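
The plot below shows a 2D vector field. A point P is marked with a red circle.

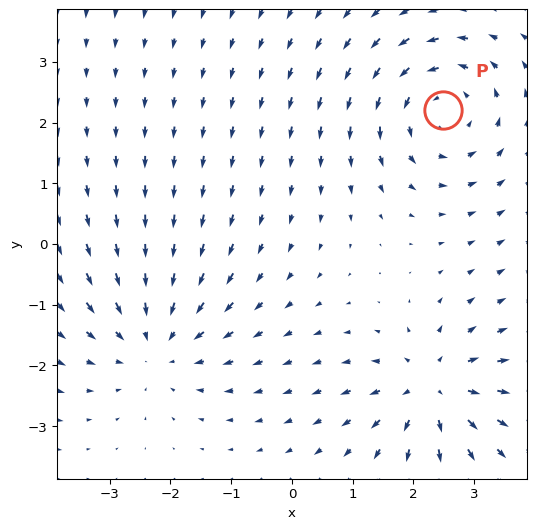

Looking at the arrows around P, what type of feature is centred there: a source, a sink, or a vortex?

At P (2.5, 2.2) the arrows circulate counterclockwise. Divergence ≈0, curl about +4 — near-zero divergence with nonzero curl is a vortex.

vortex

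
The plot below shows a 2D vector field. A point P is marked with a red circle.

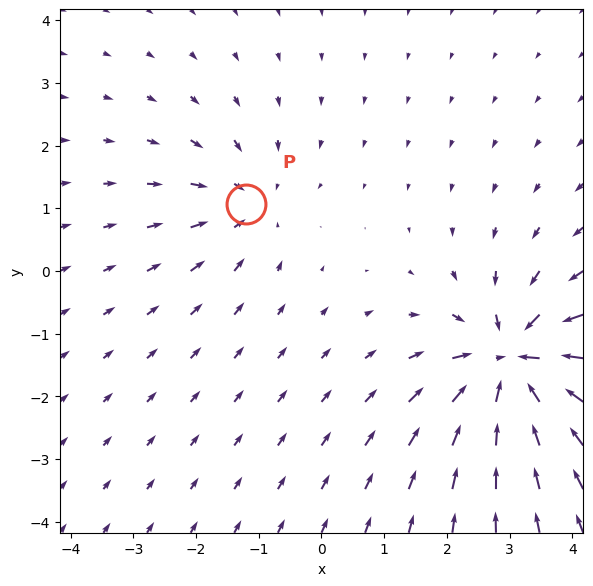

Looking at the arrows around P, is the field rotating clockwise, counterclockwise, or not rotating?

Near P at (-1.2, 1.1) the arrows show no circulation. The curl there is ≈0.

not rotating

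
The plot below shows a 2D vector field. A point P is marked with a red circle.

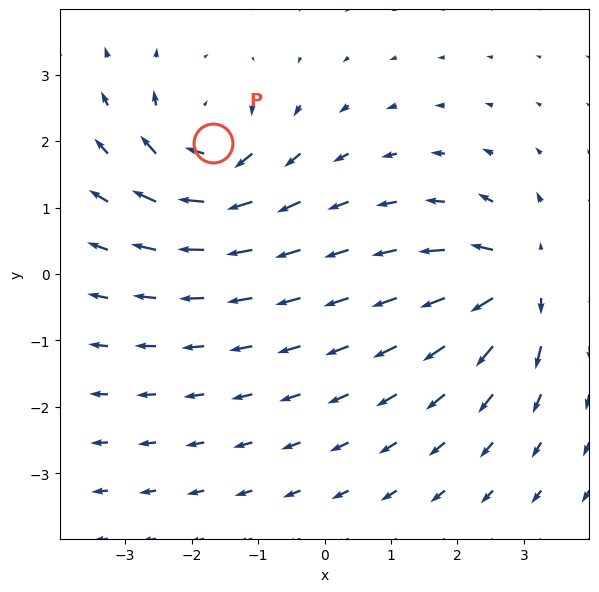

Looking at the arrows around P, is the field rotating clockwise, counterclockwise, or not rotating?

Near P at (-1.7, 2.0) the arrows circulate clockwise. The curl (z-component) there is about -5; negative curl means clockwise rotation.

clockwise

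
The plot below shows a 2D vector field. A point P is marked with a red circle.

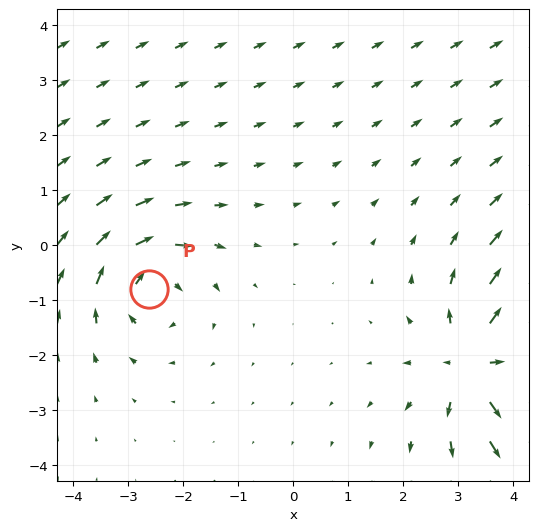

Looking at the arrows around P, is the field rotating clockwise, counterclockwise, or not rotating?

clockwise

Near P at (-2.6, -0.8) the arrows circulate clockwise. The curl (z-component) there is about -4; negative curl means clockwise rotation.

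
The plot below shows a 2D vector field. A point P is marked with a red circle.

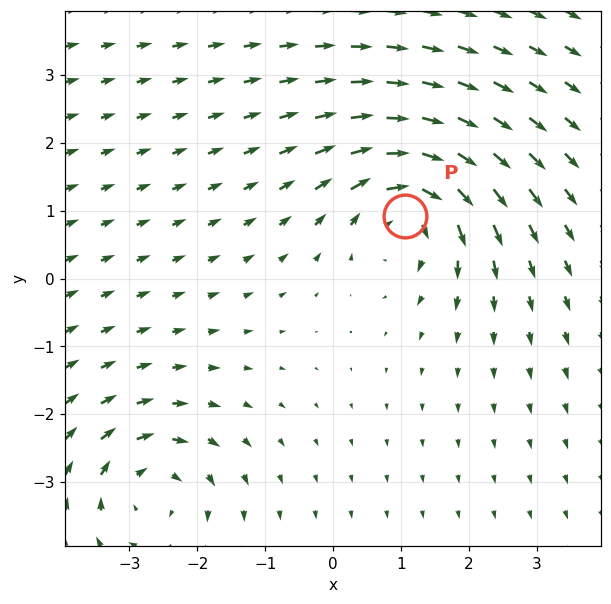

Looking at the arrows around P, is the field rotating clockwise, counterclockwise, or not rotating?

clockwise

Near P at (1.1, 0.9) the arrows circulate clockwise. The curl (z-component) there is about -5; negative curl means clockwise rotation.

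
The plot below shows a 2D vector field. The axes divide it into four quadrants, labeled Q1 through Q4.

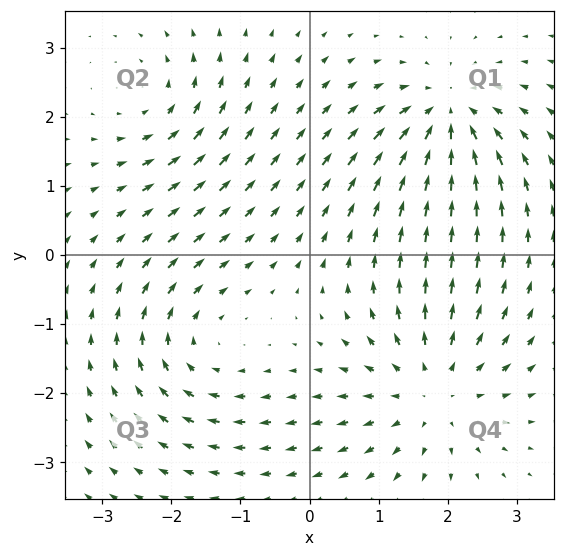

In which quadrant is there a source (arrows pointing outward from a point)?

Q4

The source sits at approximately (1.8, -1.9), which lies in quadrant Q4. The divergence there is about +4, positive as expected for a source.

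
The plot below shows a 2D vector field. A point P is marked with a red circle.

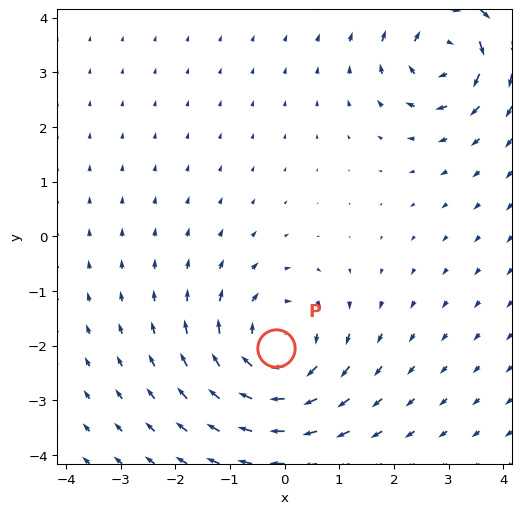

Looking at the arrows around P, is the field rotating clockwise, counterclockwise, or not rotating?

clockwise

Near P at (-0.1, -2.0) the arrows circulate clockwise. The curl (z-component) there is about -5; negative curl means clockwise rotation.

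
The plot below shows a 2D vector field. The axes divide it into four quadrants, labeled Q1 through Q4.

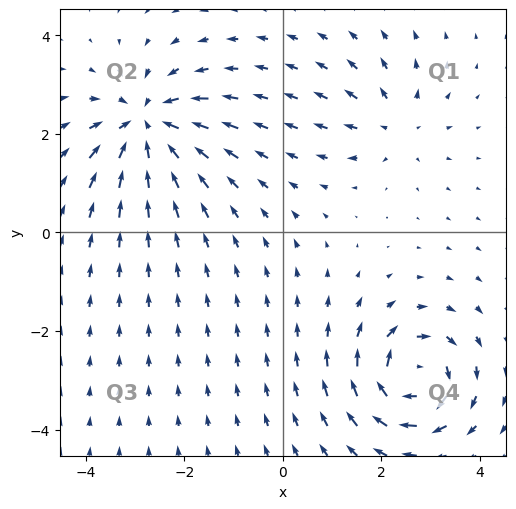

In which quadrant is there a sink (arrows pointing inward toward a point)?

The sink sits at approximately (-2.8, 2.2), which lies in quadrant Q2. The divergence there is about -6, negative as expected for a sink.

Q2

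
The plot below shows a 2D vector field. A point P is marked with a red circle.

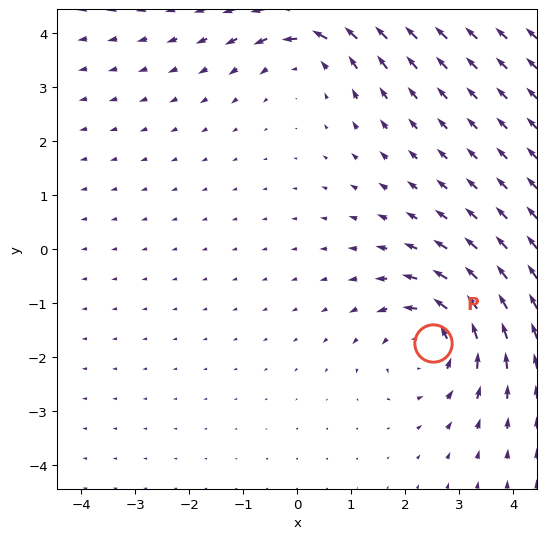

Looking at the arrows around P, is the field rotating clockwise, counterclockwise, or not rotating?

Near P at (2.5, -1.7) the arrows circulate counterclockwise. The curl (z-component) there is about +3; positive curl means counterclockwise rotation.

counterclockwise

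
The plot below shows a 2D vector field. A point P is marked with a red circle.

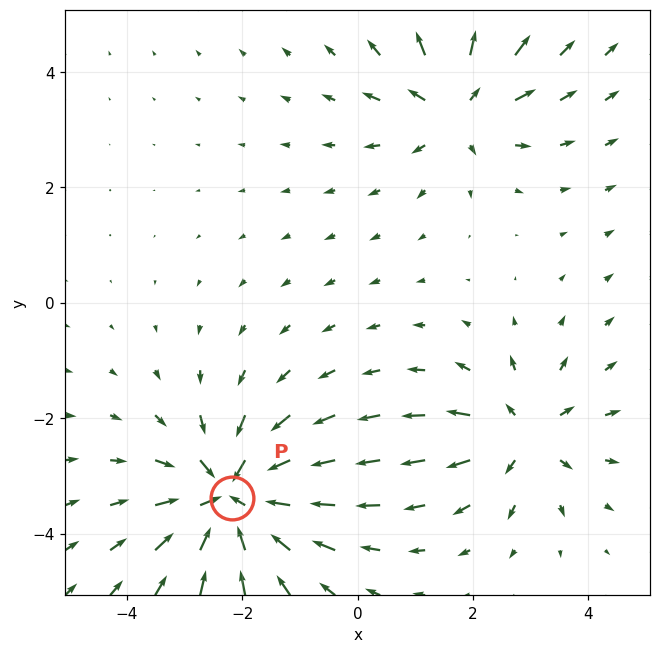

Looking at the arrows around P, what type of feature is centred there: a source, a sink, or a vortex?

At P (-2.2, -3.4) the arrows converge inward. Divergence about -5, curl ≈0 — negative divergence with near-zero curl is a sink.

sink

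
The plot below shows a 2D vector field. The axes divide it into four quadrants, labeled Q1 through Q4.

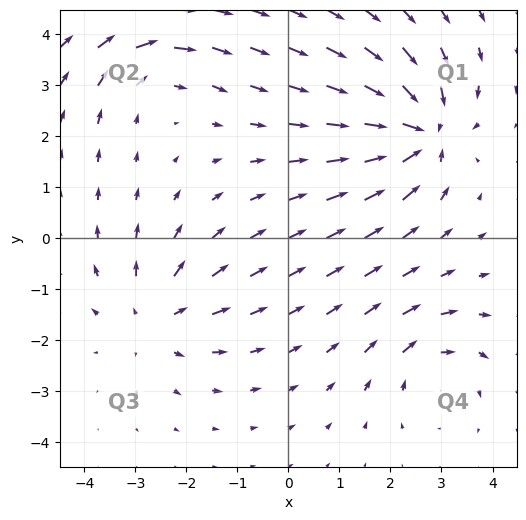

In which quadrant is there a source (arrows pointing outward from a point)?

Q3

The source sits at approximately (-2.6, -1.6), which lies in quadrant Q3. The divergence there is about +4, positive as expected for a source.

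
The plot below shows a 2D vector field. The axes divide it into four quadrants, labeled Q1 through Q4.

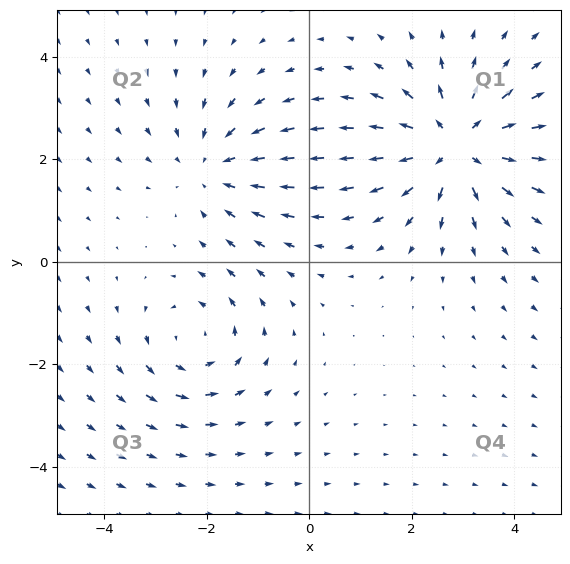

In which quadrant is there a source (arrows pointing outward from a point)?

The source sits at approximately (2.8, 2.3), which lies in quadrant Q1. The divergence there is about +5, positive as expected for a source.

Q1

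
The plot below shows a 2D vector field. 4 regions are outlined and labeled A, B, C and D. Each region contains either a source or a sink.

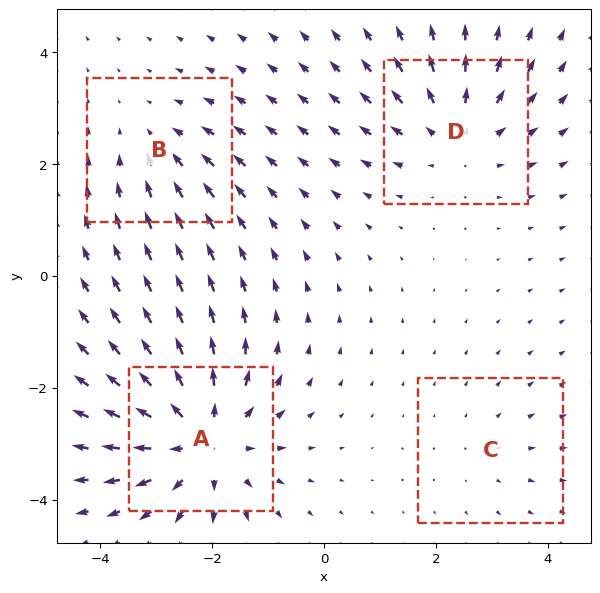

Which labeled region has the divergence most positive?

Divergence at each region's feature centre — A: about +6, B: about -3, C: about +2, D: about +4. Region A is most positive.

A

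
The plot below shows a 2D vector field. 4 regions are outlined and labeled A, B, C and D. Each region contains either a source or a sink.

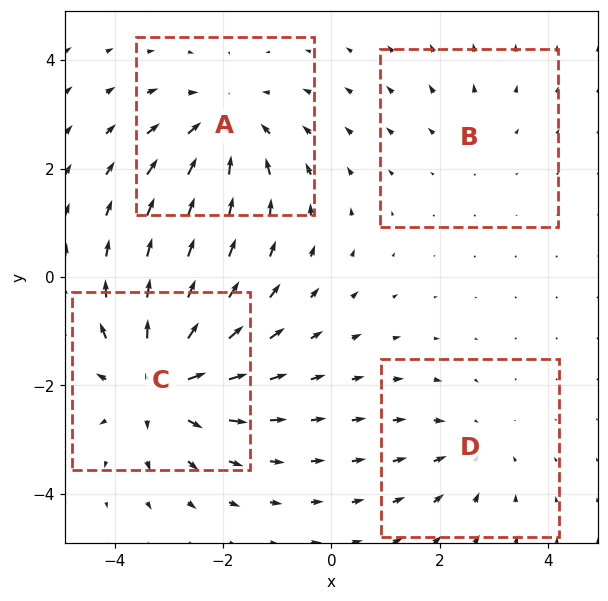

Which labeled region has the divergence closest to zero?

B

Divergence at each region's feature centre — A: about -4, B: about +2, C: about +6, D: about -3. Region B is closest to zero.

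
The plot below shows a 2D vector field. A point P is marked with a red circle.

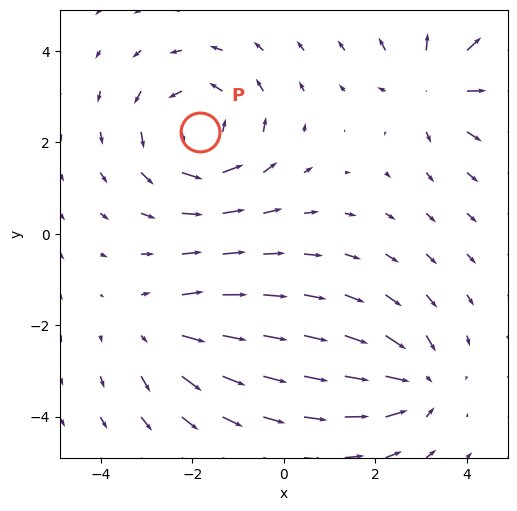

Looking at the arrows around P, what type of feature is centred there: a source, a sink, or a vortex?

vortex

At P (-1.8, 2.2) the arrows circulate counterclockwise. Divergence ≈0, curl about +4 — near-zero divergence with nonzero curl is a vortex.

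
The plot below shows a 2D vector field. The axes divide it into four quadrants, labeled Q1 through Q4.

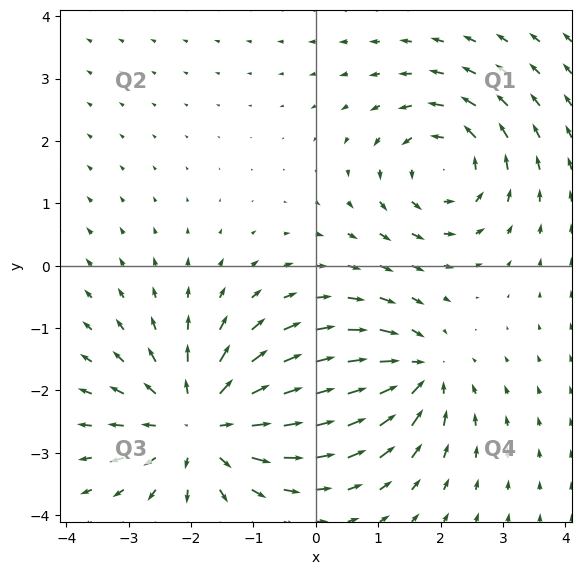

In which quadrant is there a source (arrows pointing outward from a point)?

Q3

The source sits at approximately (-1.8, -2.5), which lies in quadrant Q3. The divergence there is about +5, positive as expected for a source.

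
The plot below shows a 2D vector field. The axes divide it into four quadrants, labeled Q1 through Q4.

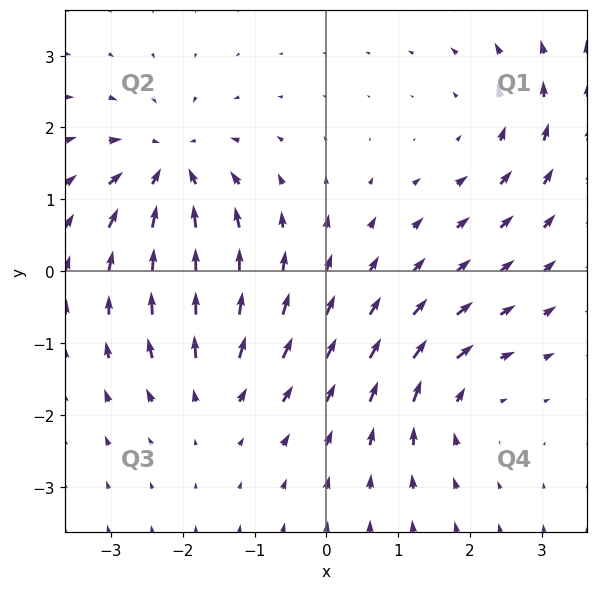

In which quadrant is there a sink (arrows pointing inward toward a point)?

Q2

The sink sits at approximately (-2.2, 1.4), which lies in quadrant Q2. The divergence there is about -6, negative as expected for a sink.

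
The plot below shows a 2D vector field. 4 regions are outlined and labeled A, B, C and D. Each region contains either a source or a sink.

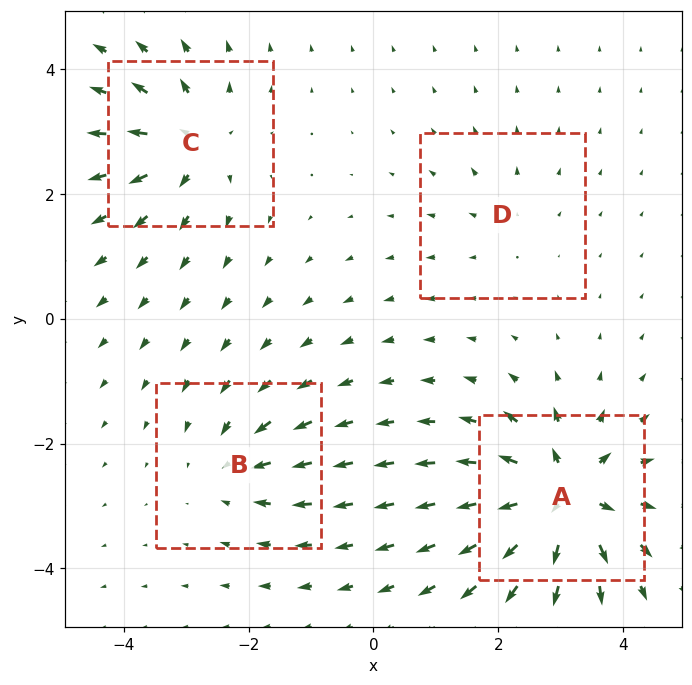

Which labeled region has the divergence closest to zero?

Divergence at each region's feature centre — A: about +9, B: about -4, C: about +6, D: about +2. Region D is closest to zero.

D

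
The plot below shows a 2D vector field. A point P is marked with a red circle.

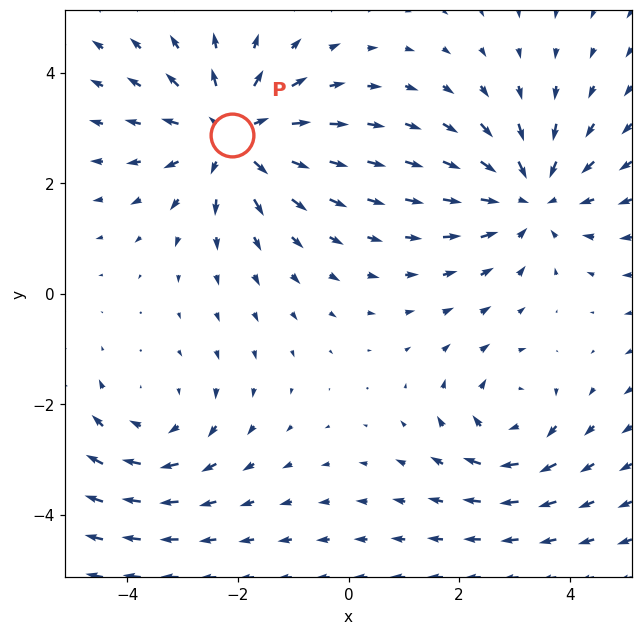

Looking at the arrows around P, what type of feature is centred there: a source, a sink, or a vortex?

At P (-2.1, 2.9) the arrows spread outward. Divergence about +5, curl ≈0 — positive divergence with near-zero curl is a source.

source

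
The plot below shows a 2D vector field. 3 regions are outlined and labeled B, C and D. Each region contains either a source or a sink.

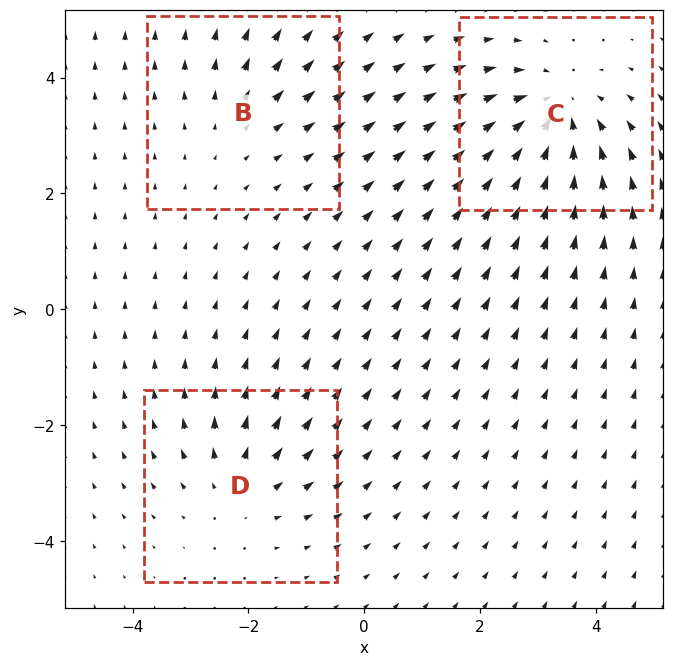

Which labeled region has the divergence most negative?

Divergence at each region's feature centre — B: about +2, C: about -4, D: about +3. Region C is most negative.

C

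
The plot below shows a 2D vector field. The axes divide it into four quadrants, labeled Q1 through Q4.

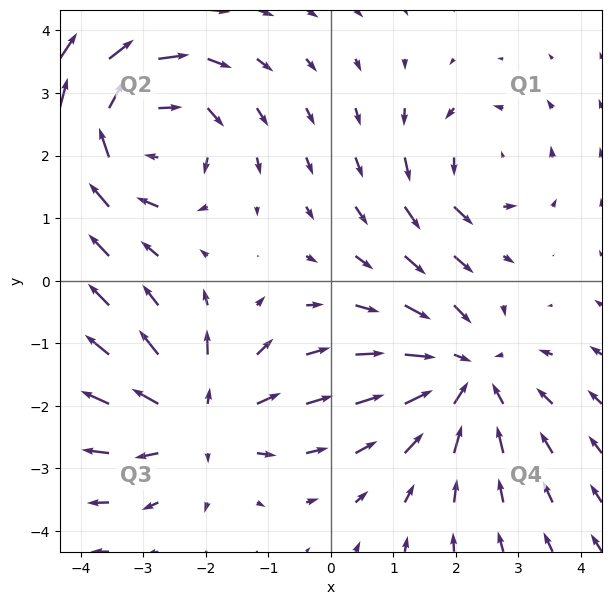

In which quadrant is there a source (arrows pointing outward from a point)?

The source sits at approximately (-2.1, -2.2), which lies in quadrant Q3. The divergence there is about +4, positive as expected for a source.

Q3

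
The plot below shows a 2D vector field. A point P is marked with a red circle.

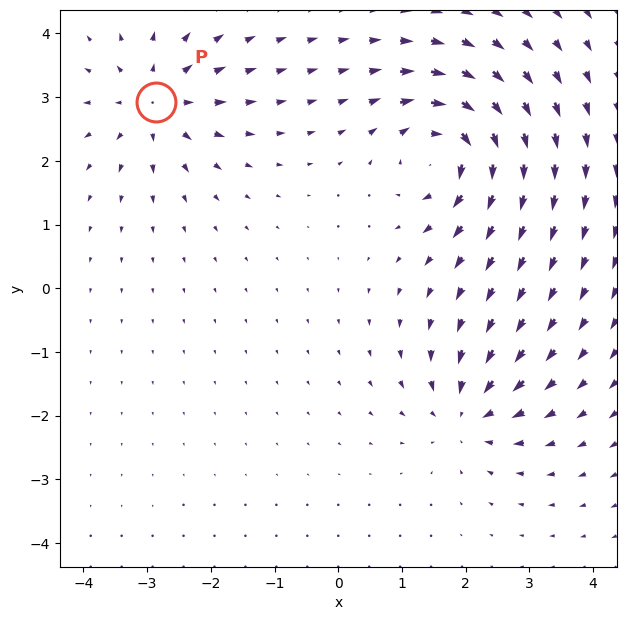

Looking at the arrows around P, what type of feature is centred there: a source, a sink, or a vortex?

At P (-2.9, 2.9) the arrows spread outward. Divergence about +5, curl ≈0 — positive divergence with near-zero curl is a source.

source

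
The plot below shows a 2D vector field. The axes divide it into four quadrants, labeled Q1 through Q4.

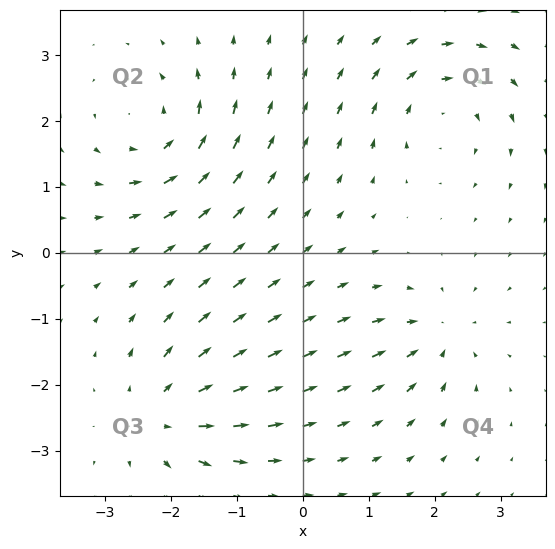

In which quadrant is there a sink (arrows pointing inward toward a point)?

The sink sits at approximately (2.1, -1.3), which lies in quadrant Q4. The divergence there is about -5, negative as expected for a sink.

Q4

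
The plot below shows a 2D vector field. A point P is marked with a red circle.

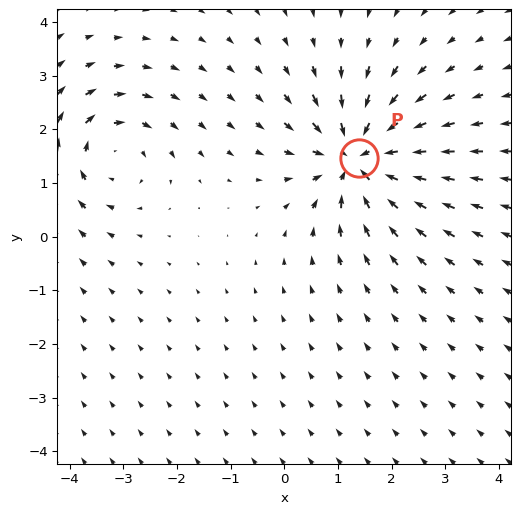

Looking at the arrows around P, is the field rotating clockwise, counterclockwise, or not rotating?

not rotating

Near P at (1.4, 1.5) the arrows show no circulation. The curl there is ≈0.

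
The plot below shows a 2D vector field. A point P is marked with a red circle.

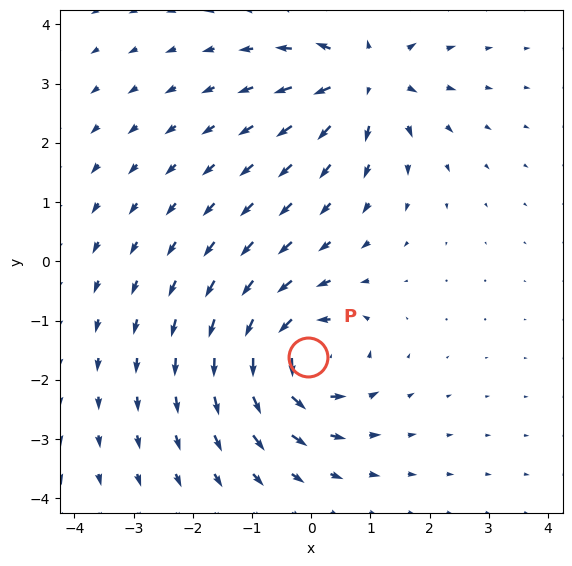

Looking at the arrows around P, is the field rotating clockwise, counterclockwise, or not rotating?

counterclockwise

Near P at (-0.0, -1.6) the arrows circulate counterclockwise. The curl (z-component) there is about +6; positive curl means counterclockwise rotation.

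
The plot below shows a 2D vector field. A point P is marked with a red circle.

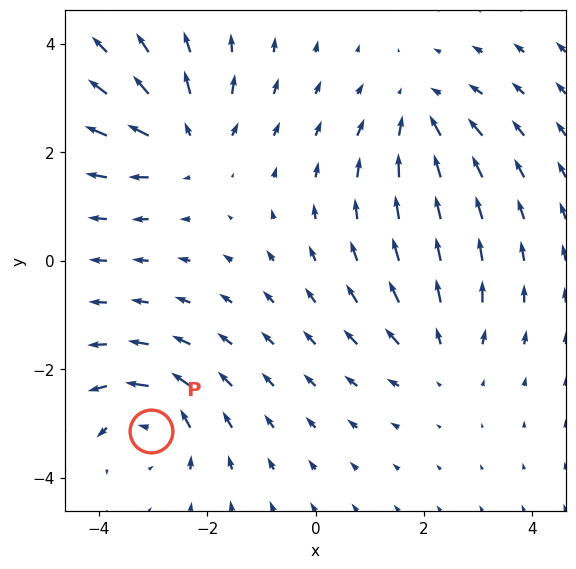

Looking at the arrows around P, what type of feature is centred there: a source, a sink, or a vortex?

At P (-3.0, -3.1) the arrows circulate counterclockwise. Divergence ≈0, curl about +4 — near-zero divergence with nonzero curl is a vortex.

vortex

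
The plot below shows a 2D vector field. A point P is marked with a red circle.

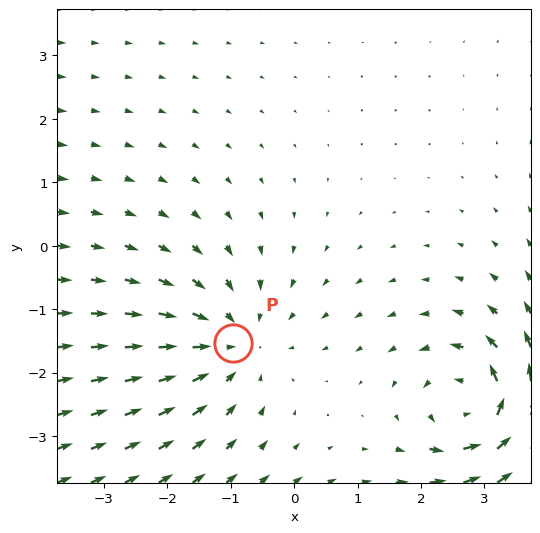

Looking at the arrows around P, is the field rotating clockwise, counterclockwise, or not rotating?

Near P at (-1.0, -1.5) the arrows show no circulation. The curl there is ≈0.

not rotating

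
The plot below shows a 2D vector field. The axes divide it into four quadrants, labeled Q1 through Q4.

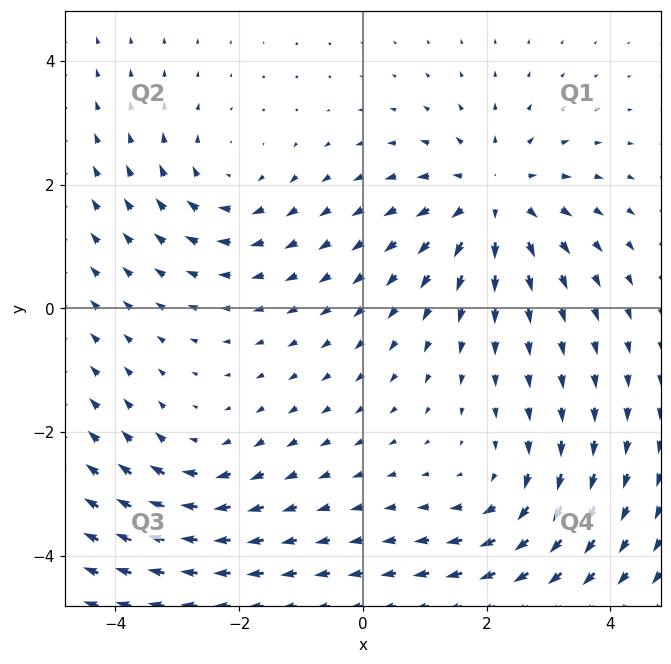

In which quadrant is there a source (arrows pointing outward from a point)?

Q1

The source sits at approximately (2.1, 1.8), which lies in quadrant Q1. The divergence there is about +4, positive as expected for a source.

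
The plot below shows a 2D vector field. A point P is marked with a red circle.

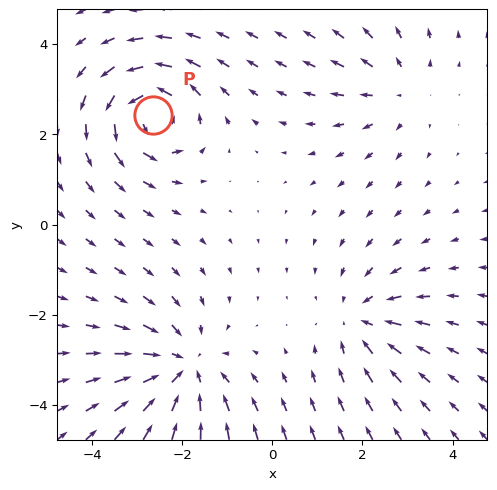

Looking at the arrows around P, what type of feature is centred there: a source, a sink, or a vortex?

vortex

At P (-2.7, 2.4) the arrows circulate counterclockwise. Divergence ≈0, curl about +6 — near-zero divergence with nonzero curl is a vortex.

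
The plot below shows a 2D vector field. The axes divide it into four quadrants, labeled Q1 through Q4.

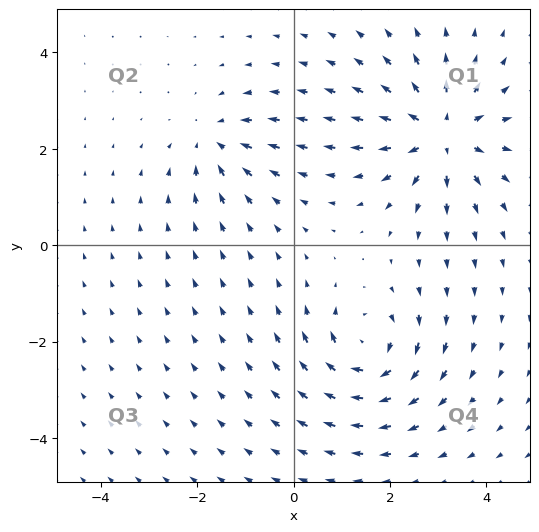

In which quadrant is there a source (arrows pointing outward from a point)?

Q1

The source sits at approximately (3.1, 2.3), which lies in quadrant Q1. The divergence there is about +5, positive as expected for a source.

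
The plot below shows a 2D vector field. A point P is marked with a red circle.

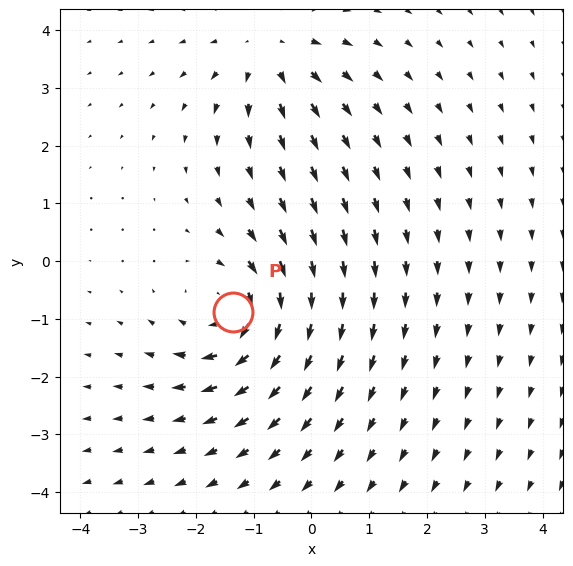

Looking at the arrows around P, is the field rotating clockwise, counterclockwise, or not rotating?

clockwise

Near P at (-1.4, -0.9) the arrows circulate clockwise. The curl (z-component) there is about -5; negative curl means clockwise rotation.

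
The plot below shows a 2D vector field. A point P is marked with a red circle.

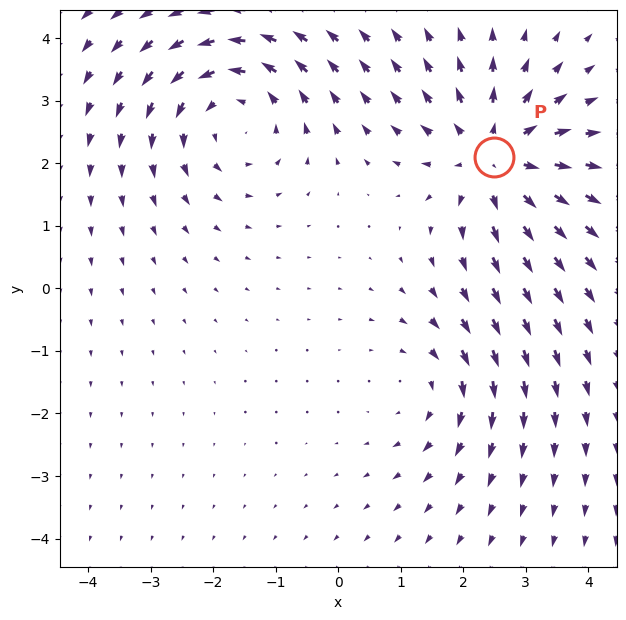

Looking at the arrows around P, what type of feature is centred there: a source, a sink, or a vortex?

At P (2.5, 2.1) the arrows spread outward. Divergence about +5, curl ≈0 — positive divergence with near-zero curl is a source.

source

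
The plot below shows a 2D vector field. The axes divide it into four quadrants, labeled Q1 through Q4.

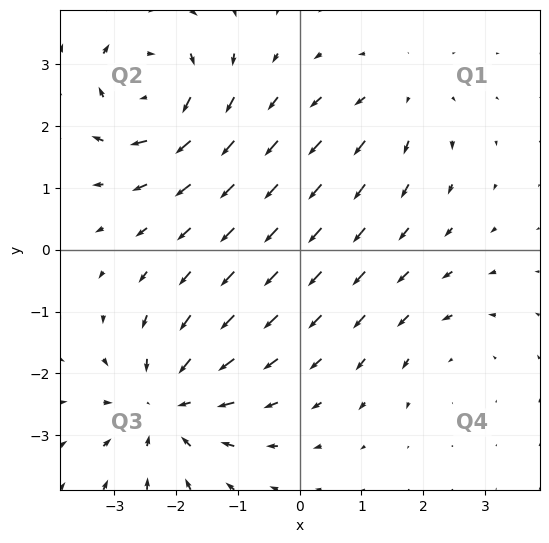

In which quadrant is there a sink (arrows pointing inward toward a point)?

The sink sits at approximately (-2.2, -2.5), which lies in quadrant Q3. The divergence there is about -4, negative as expected for a sink.

Q3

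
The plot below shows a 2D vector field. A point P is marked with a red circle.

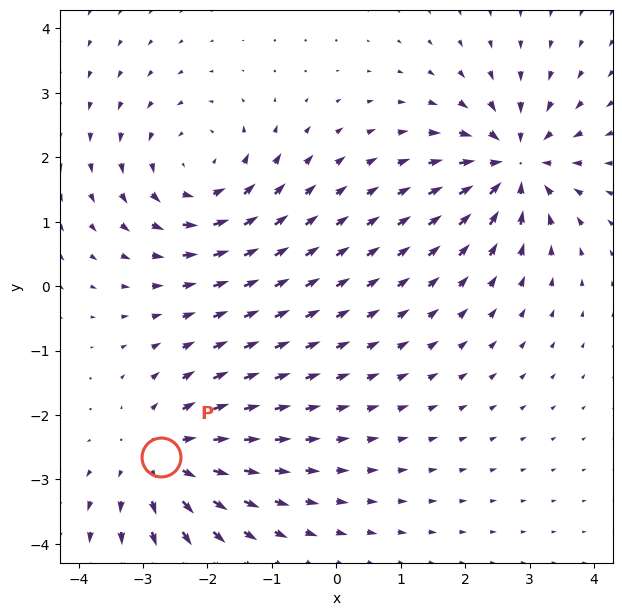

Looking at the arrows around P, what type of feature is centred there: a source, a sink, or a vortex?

source

At P (-2.7, -2.7) the arrows spread outward. Divergence about +4, curl ≈0 — positive divergence with near-zero curl is a source.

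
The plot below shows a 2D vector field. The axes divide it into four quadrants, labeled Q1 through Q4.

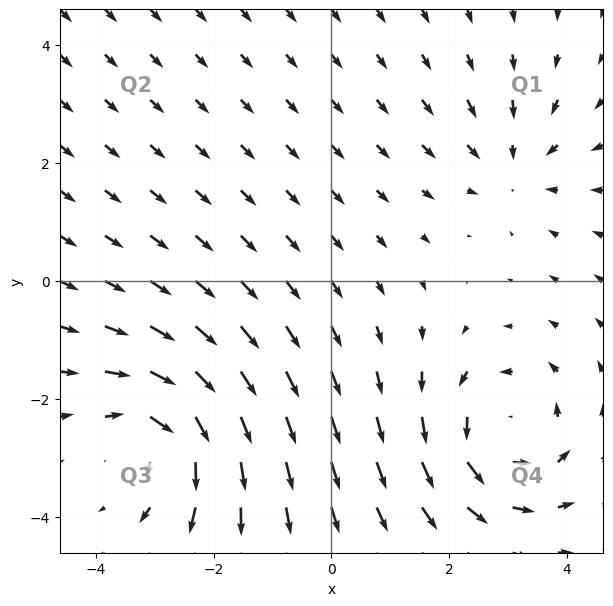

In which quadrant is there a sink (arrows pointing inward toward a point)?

The sink sits at approximately (3.1, 2.0), which lies in quadrant Q1. The divergence there is about -3, negative as expected for a sink.

Q1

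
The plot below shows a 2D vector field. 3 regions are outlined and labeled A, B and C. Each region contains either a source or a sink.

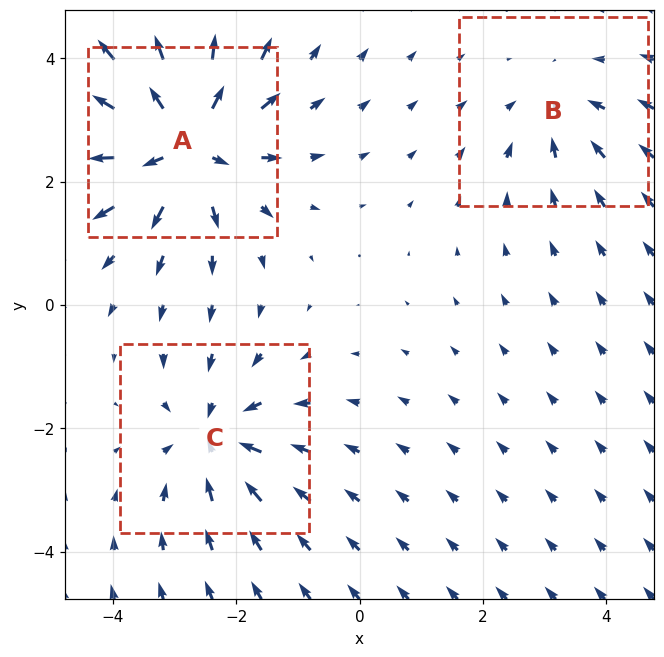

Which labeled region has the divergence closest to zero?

B

Divergence at each region's feature centre — A: about +5, B: about -2, C: about -3. Region B is closest to zero.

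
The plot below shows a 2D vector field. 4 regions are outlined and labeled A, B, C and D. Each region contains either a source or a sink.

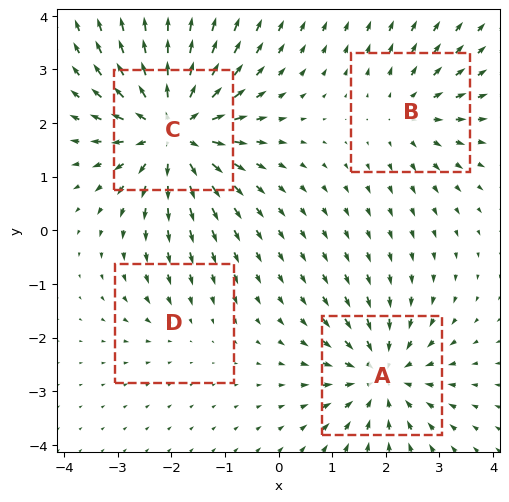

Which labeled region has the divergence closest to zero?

D

Divergence at each region's feature centre — A: about -5, B: about +3, C: about +7, D: about -2. Region D is closest to zero.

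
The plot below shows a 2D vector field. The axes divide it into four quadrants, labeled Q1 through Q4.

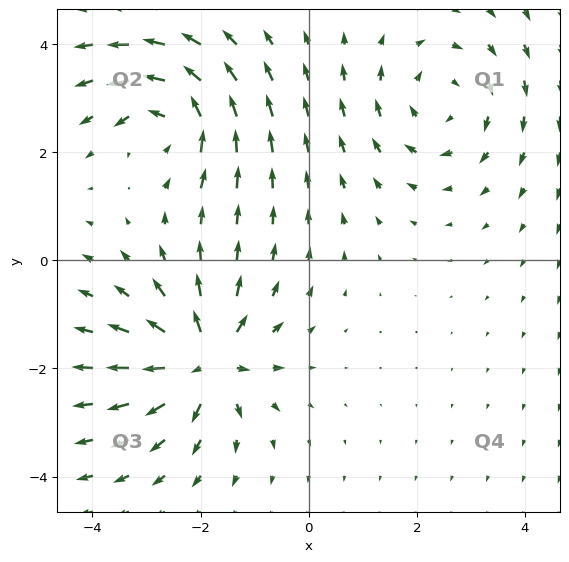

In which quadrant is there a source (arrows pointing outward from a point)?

Q3

The source sits at approximately (-1.9, -1.9), which lies in quadrant Q3. The divergence there is about +5, positive as expected for a source.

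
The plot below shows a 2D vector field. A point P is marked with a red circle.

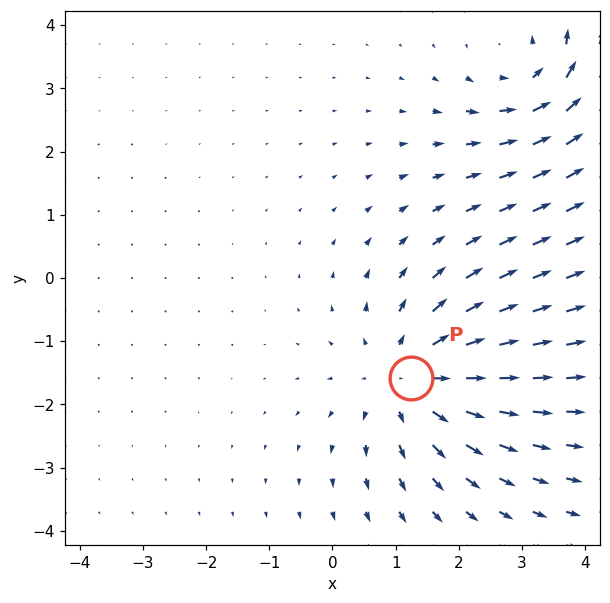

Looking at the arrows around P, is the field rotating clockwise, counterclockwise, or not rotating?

not rotating

Near P at (1.2, -1.6) the arrows show no circulation. The curl there is ≈0.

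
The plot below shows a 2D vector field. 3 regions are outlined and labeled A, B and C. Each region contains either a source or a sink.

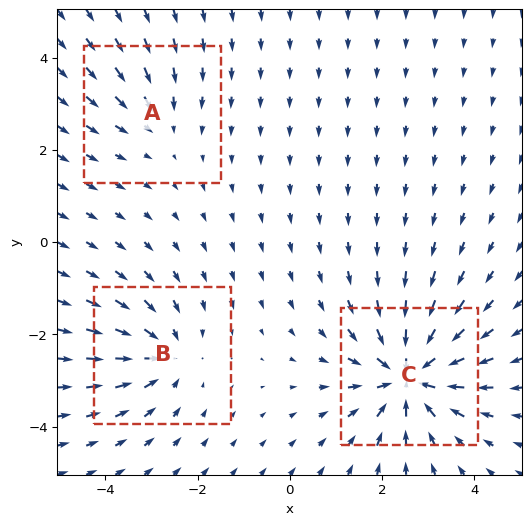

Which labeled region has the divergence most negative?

C

Divergence at each region's feature centre — A: about -2, B: about -3, C: about -6. Region C is most negative.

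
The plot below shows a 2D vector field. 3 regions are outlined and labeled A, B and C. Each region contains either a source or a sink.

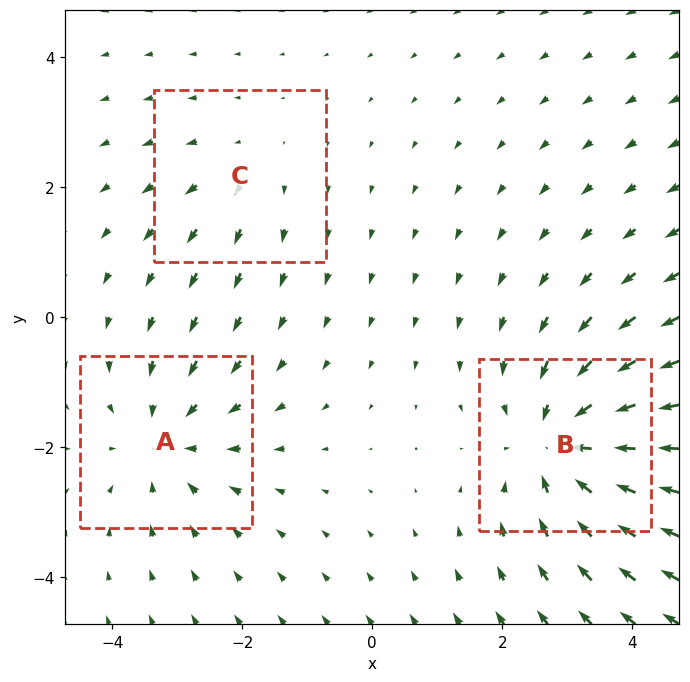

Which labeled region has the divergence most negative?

B

Divergence at each region's feature centre — A: about -3, B: about -4, C: about +2. Region B is most negative.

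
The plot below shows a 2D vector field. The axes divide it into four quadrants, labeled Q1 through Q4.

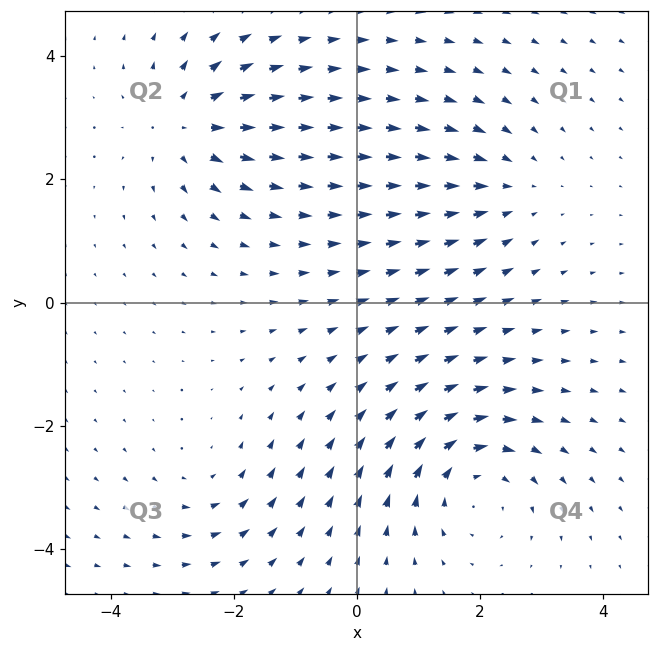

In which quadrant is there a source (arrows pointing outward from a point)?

Q2

The source sits at approximately (-2.8, 2.9), which lies in quadrant Q2. The divergence there is about +4, positive as expected for a source.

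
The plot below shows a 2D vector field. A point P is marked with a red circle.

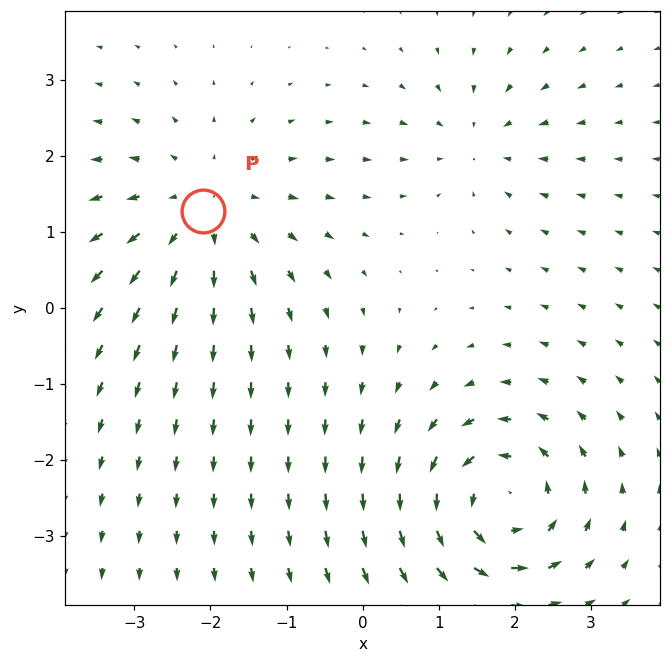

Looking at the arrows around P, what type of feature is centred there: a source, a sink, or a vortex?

At P (-2.1, 1.3) the arrows spread outward. Divergence about +4, curl ≈0 — positive divergence with near-zero curl is a source.

source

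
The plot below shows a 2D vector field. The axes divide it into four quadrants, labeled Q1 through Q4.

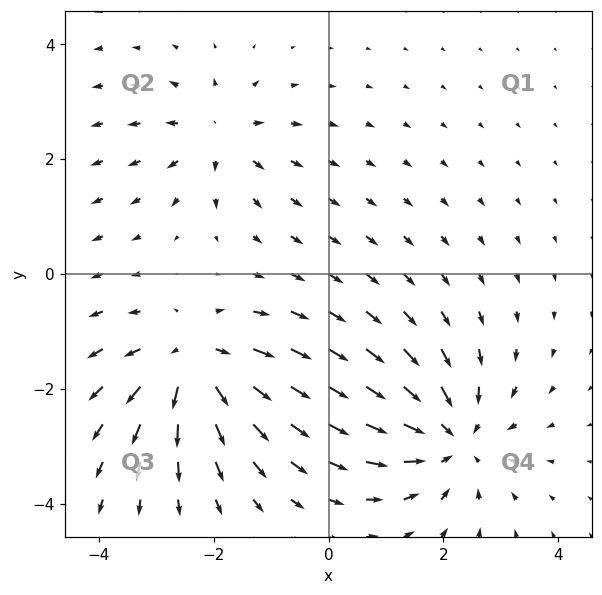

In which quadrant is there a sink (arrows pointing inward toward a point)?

The sink sits at approximately (2.1, -2.9), which lies in quadrant Q4. The divergence there is about -5, negative as expected for a sink.

Q4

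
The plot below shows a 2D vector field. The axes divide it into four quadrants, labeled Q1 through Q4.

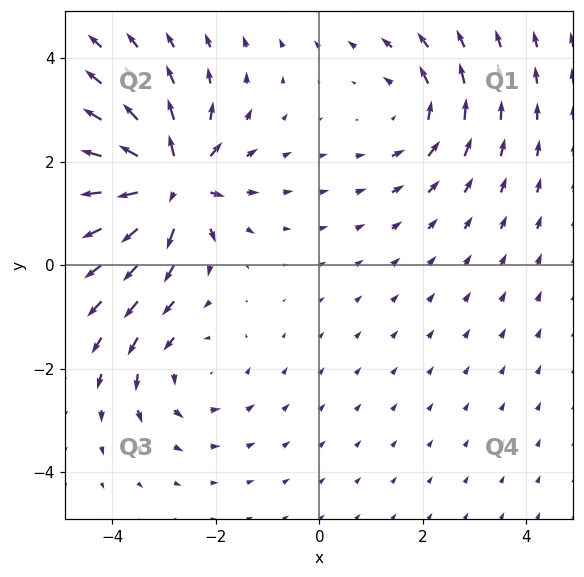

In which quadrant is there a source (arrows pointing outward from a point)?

The source sits at approximately (-2.9, 1.6), which lies in quadrant Q2. The divergence there is about +7, positive as expected for a source.

Q2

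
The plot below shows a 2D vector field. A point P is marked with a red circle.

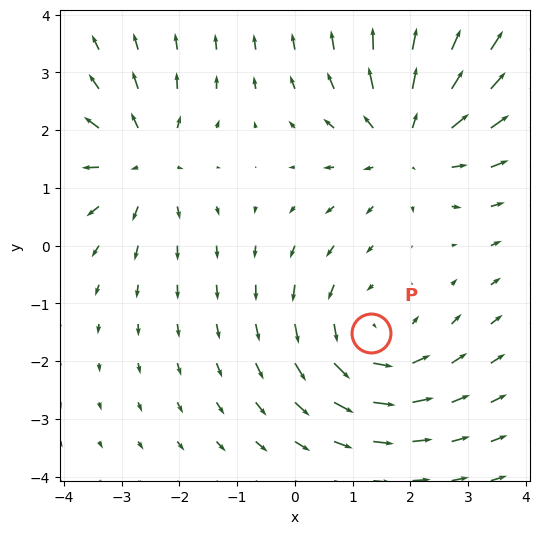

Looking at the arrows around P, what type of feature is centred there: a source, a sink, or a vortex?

vortex

At P (1.3, -1.5) the arrows circulate counterclockwise. Divergence ≈0, curl about +4 — near-zero divergence with nonzero curl is a vortex.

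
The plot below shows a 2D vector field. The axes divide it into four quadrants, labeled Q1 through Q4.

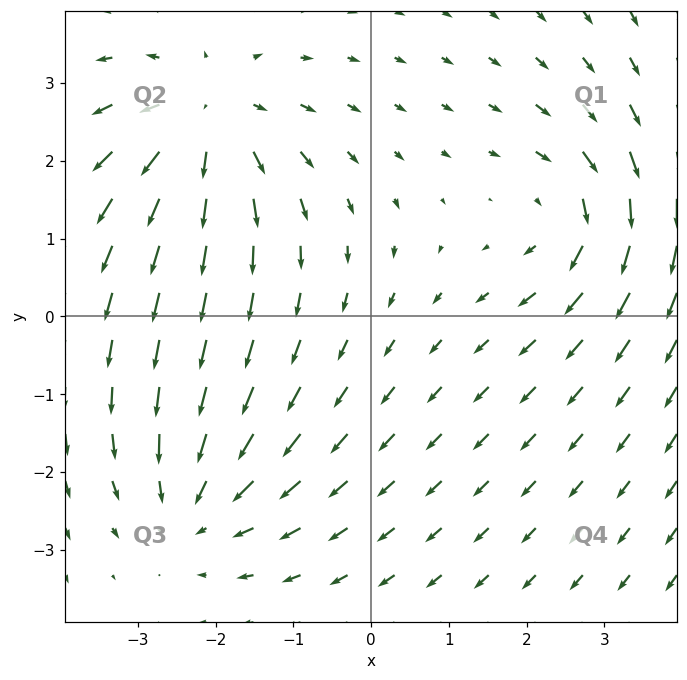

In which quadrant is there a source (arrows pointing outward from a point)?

Q2

The source sits at approximately (-2.1, 2.5), which lies in quadrant Q2. The divergence there is about +4, positive as expected for a source.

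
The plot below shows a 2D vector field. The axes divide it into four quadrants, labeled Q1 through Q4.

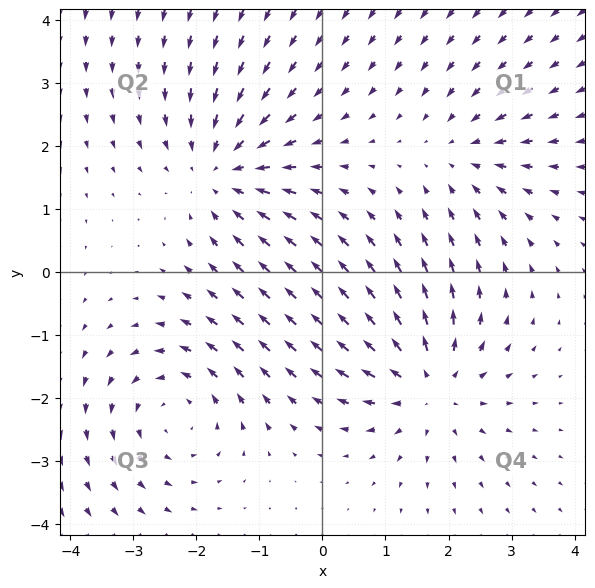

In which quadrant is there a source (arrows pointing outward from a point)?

The source sits at approximately (1.7, -1.8), which lies in quadrant Q4. The divergence there is about +5, positive as expected for a source.

Q4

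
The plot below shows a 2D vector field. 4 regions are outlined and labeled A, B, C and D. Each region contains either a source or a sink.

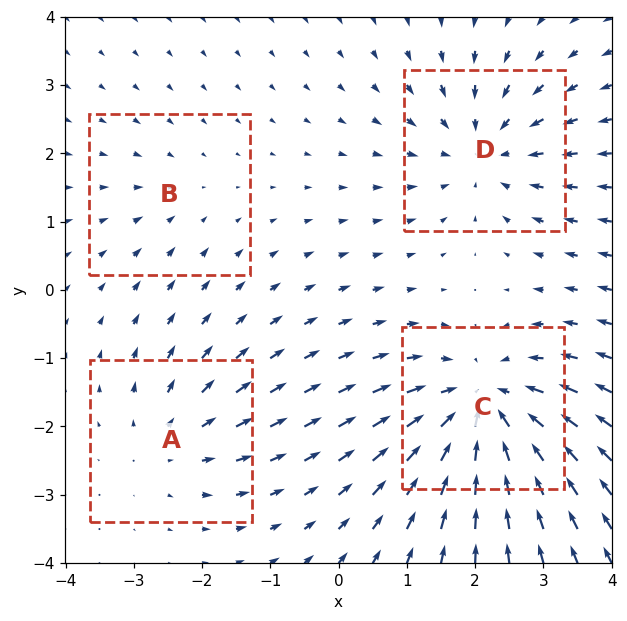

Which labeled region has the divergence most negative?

C

Divergence at each region's feature centre — A: about +3, B: about -2, C: about -7, D: about -5. Region C is most negative.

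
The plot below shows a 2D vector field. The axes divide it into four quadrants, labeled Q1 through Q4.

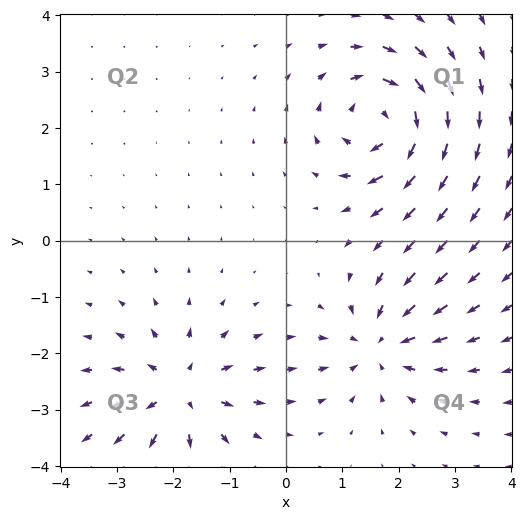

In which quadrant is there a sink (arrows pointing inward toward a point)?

Q4

The sink sits at approximately (1.7, -1.9), which lies in quadrant Q4. The divergence there is about -4, negative as expected for a sink.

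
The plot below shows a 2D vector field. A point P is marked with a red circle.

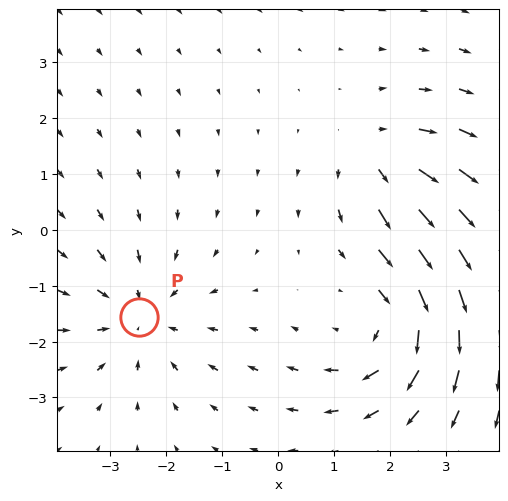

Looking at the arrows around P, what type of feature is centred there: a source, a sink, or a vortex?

sink

At P (-2.5, -1.6) the arrows converge inward. Divergence about -3, curl ≈0 — negative divergence with near-zero curl is a sink.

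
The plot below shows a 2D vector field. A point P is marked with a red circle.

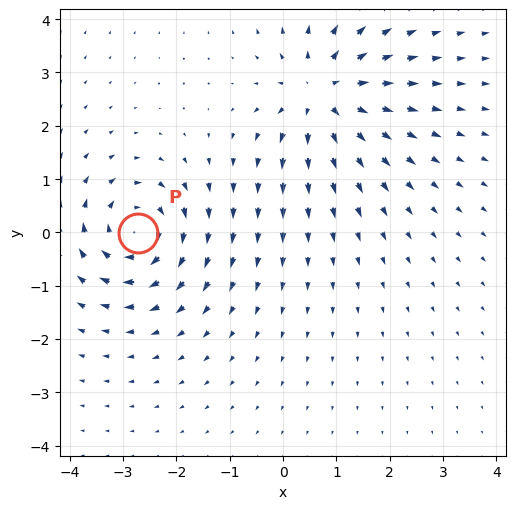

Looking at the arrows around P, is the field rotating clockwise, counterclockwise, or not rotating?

clockwise

Near P at (-2.7, -0.0) the arrows circulate clockwise. The curl (z-component) there is about -6; negative curl means clockwise rotation.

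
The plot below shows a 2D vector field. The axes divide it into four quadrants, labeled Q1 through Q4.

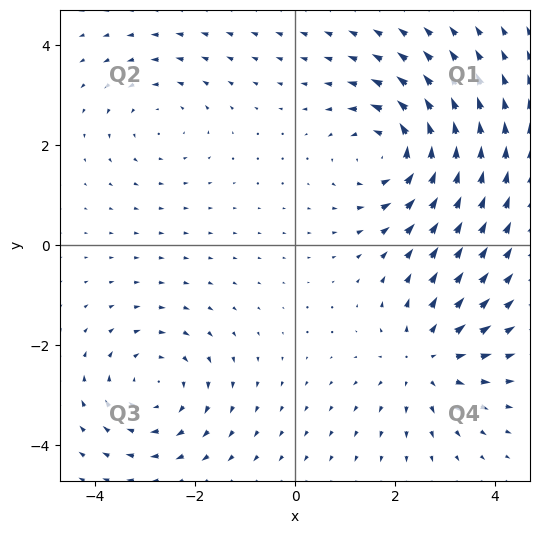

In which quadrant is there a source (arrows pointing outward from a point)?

The source sits at approximately (2.6, -2.3), which lies in quadrant Q4. The divergence there is about +4, positive as expected for a source.

Q4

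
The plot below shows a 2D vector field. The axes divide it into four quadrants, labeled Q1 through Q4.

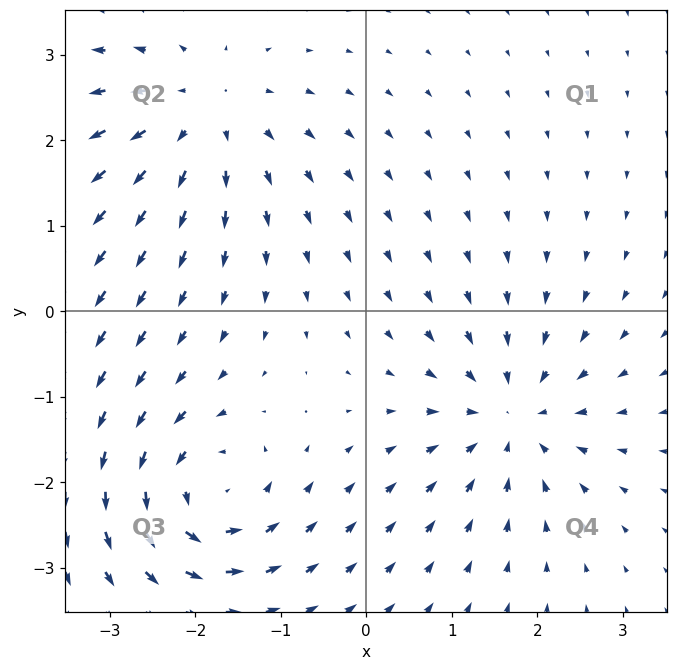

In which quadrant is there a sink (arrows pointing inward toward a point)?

The sink sits at approximately (1.7, -1.2), which lies in quadrant Q4. The divergence there is about -5, negative as expected for a sink.

Q4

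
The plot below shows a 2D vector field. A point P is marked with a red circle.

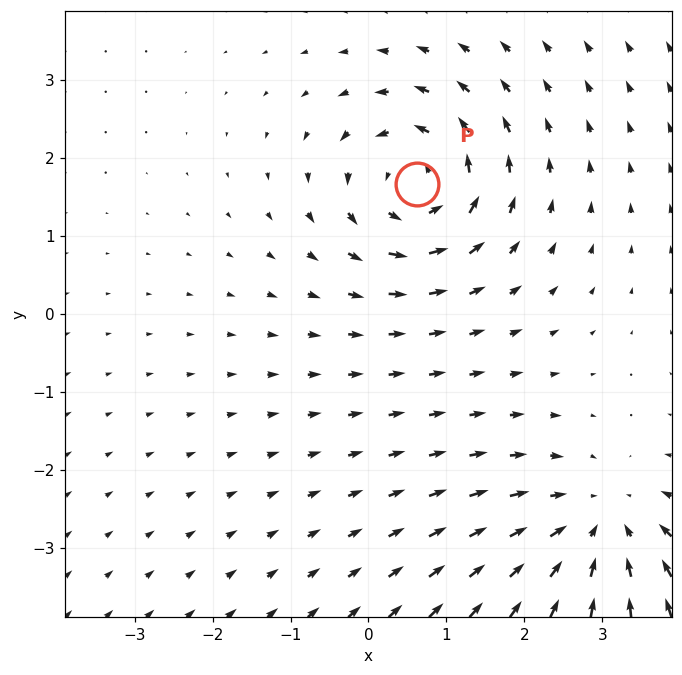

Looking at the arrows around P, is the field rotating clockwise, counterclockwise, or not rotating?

Near P at (0.6, 1.7) the arrows circulate counterclockwise. The curl (z-component) there is about +5; positive curl means counterclockwise rotation.

counterclockwise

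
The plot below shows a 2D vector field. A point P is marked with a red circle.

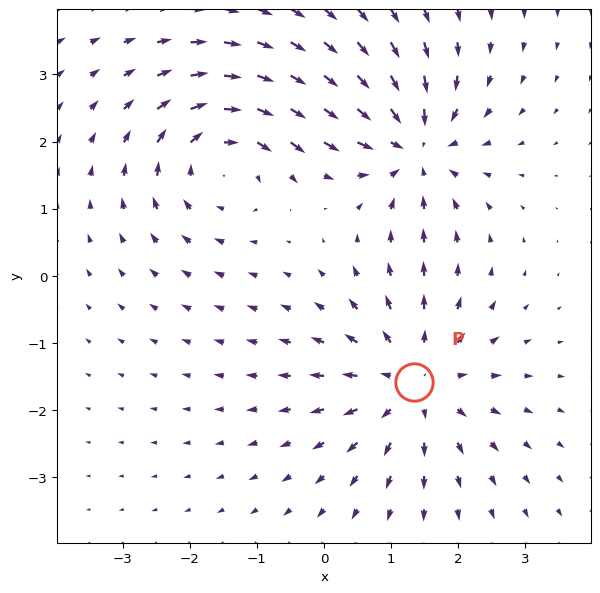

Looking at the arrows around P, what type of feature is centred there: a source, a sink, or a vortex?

source

At P (1.3, -1.6) the arrows spread outward. Divergence about +4, curl ≈0 — positive divergence with near-zero curl is a source.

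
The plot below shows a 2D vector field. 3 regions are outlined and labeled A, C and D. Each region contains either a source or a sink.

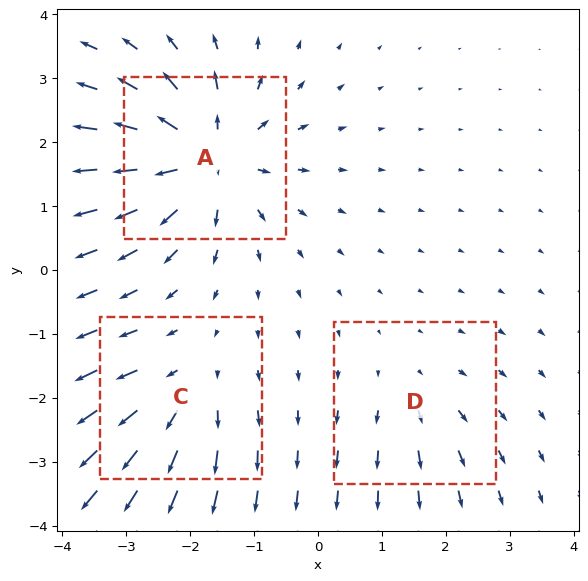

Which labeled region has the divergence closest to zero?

D

Divergence at each region's feature centre — A: about +6, C: about +3, D: about +2. Region D is closest to zero.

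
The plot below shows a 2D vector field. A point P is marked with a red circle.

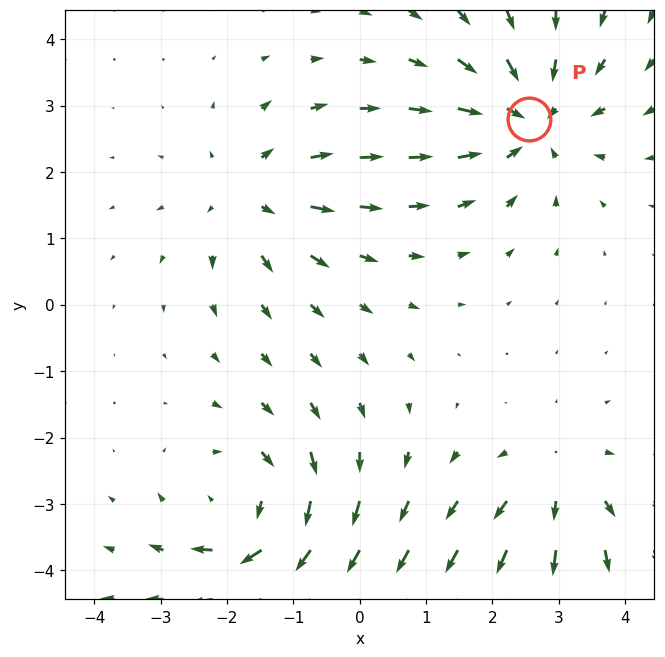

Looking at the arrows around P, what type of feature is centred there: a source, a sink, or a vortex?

At P (2.6, 2.8) the arrows converge inward. Divergence about -5, curl ≈0 — negative divergence with near-zero curl is a sink.

sink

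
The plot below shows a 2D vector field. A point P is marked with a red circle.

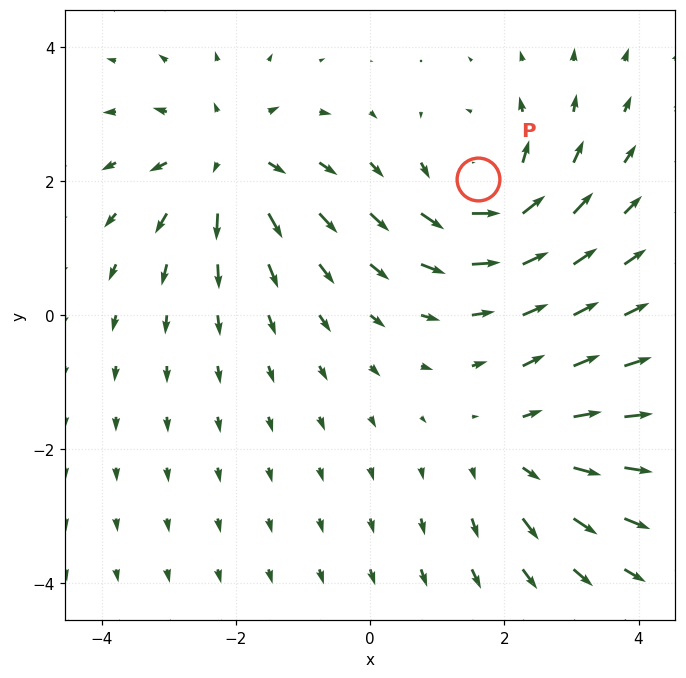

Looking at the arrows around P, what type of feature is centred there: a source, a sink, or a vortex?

At P (1.6, 2.0) the arrows circulate counterclockwise. Divergence ≈0, curl about +5 — near-zero divergence with nonzero curl is a vortex.

vortex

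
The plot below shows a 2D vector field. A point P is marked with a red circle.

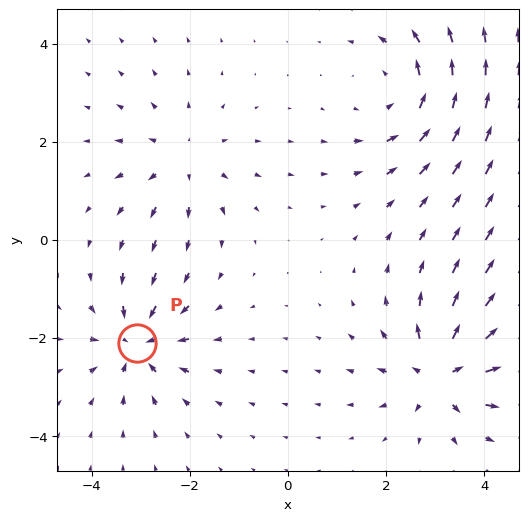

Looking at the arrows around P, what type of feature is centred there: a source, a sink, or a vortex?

sink

At P (-3.1, -2.1) the arrows converge inward. Divergence about -5, curl ≈0 — negative divergence with near-zero curl is a sink.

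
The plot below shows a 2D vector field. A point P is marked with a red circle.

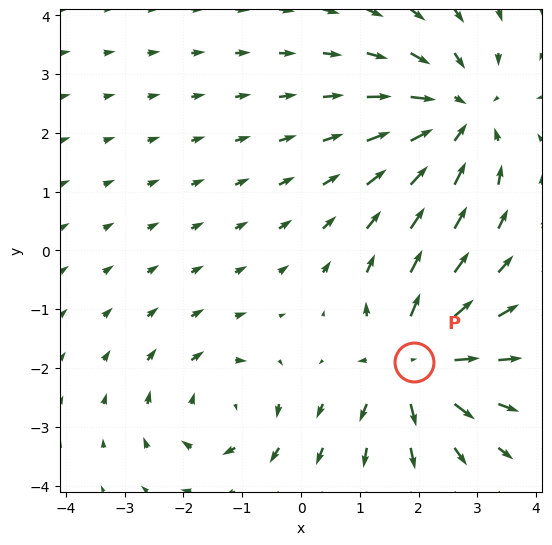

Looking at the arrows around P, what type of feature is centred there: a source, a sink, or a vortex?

At P (1.9, -1.9) the arrows spread outward. Divergence about +5, curl ≈0 — positive divergence with near-zero curl is a source.

source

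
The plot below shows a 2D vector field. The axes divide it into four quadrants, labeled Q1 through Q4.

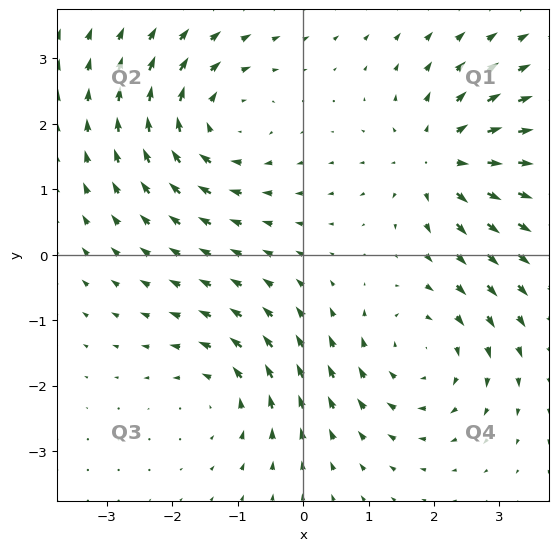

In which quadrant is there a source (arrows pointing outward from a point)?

Q1

The source sits at approximately (2.1, 1.4), which lies in quadrant Q1. The divergence there is about +5, positive as expected for a source.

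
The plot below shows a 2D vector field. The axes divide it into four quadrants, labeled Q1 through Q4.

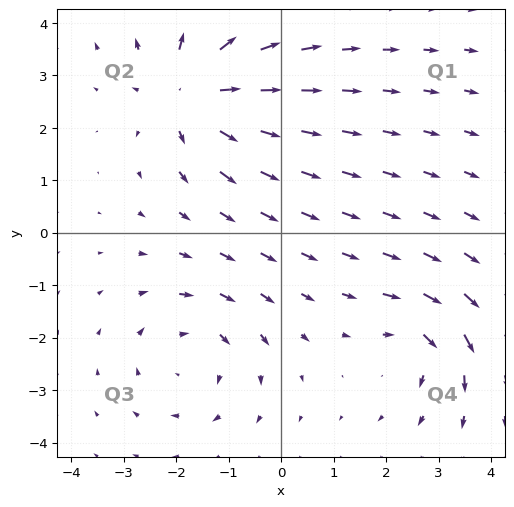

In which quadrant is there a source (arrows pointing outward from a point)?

Q2

The source sits at approximately (-1.7, 2.7), which lies in quadrant Q2. The divergence there is about +5, positive as expected for a source.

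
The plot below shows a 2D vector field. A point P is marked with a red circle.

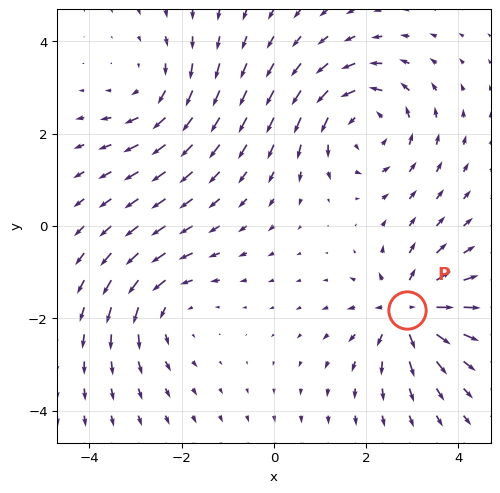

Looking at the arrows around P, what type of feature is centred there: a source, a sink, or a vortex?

source

At P (2.9, -1.8) the arrows spread outward. Divergence about +4, curl ≈0 — positive divergence with near-zero curl is a source.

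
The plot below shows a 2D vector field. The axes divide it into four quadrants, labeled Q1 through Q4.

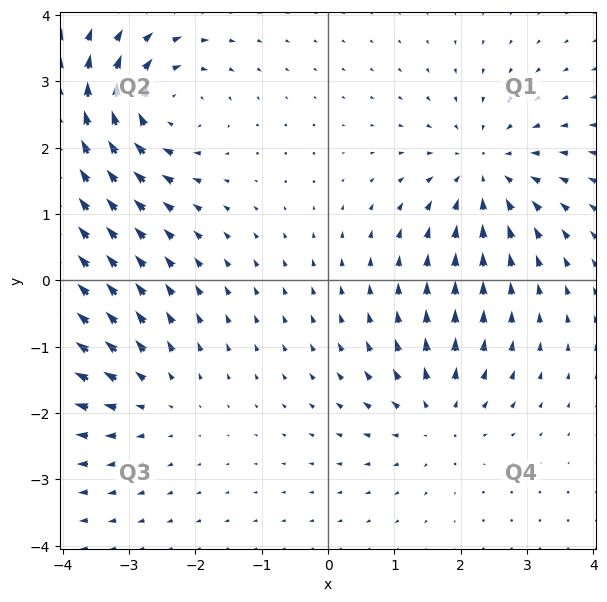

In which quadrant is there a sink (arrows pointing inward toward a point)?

Q1

The sink sits at approximately (2.4, 1.6), which lies in quadrant Q1. The divergence there is about -5, negative as expected for a sink.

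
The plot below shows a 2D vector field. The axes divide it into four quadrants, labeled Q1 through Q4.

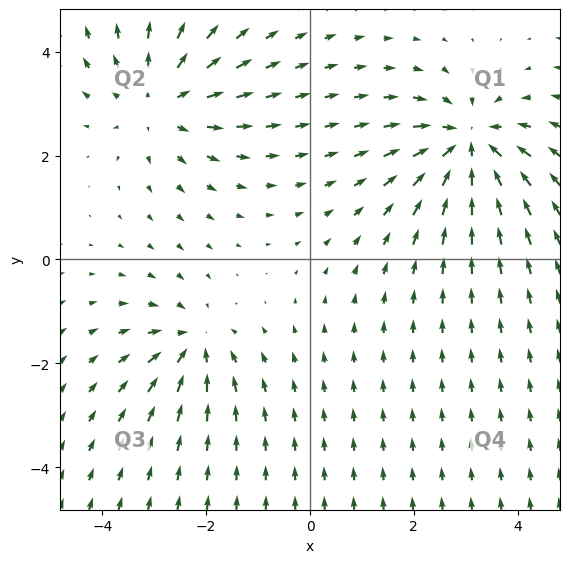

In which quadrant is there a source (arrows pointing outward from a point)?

The source sits at approximately (-2.9, 3.0), which lies in quadrant Q2. The divergence there is about +3, positive as expected for a source.

Q2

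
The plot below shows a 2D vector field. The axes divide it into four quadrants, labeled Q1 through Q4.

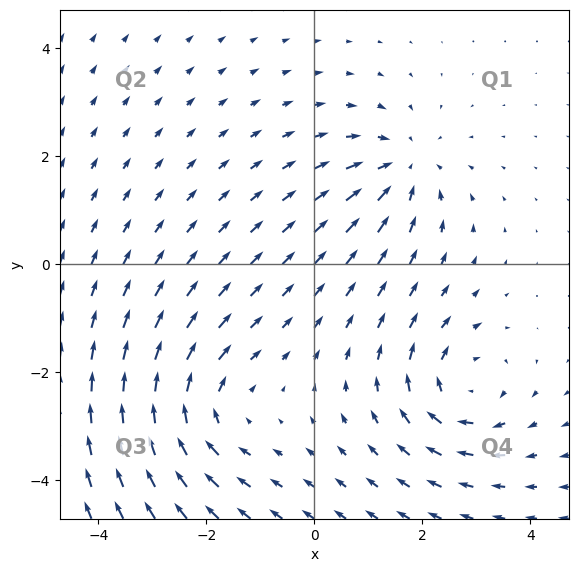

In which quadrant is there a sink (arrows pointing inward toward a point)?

Q1

The sink sits at approximately (1.6, 1.8), which lies in quadrant Q1. The divergence there is about -4, negative as expected for a sink.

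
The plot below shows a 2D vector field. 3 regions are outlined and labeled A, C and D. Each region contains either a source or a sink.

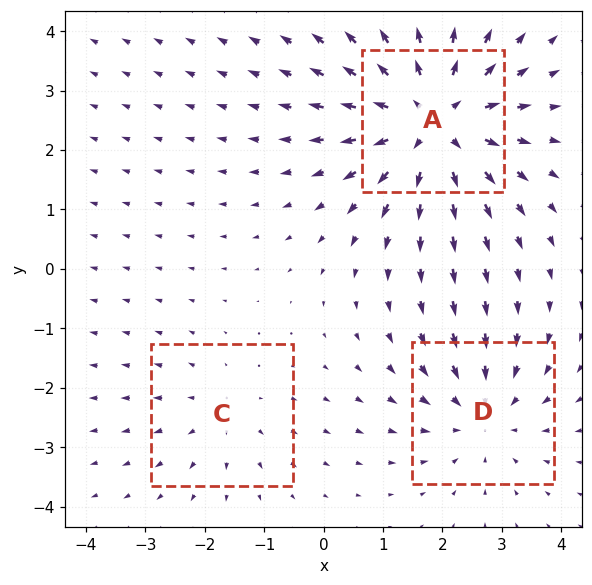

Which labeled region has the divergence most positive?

Divergence at each region's feature centre — A: about +4, C: about +2, D: about -3. Region A is most positive.

A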